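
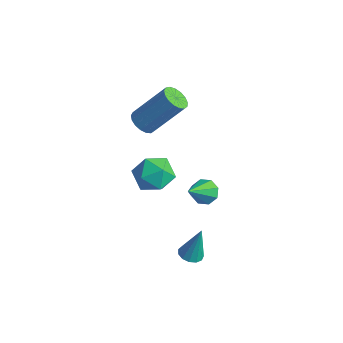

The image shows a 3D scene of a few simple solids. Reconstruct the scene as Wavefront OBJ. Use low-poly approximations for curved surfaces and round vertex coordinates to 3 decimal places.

v 0.456 3.155 -0.969
v 0.824 3.57 -0.691
v 0.904 1.845 0.389
v 0.378 3.585 -0.529
v -0.022 3.348 -0.625
v -0.142 2.999 -0.923
v 0.089 2.741 -1.248
v 0.534 2.726 -1.409
v 0.935 2.962 -1.313
v 1.054 3.312 -1.015
v -1.301 2.581 -0.449
v -0.428 2.372 -0.087
v -1.832 1.188 0.027
v -0.959 0.979 0.389
v -1.503 1.663 0.803
v -1.175 2.524 0.509
v -1.085 1.036 -0.569
v -0.757 1.897 -0.863
v -0.295 1.417 -0.161
v -0.553 1.805 0.686
v -1.707 1.755 -0.746
v -1.965 2.143 0.101
v 2.038 1.017 -2.394
v 2.553 0.857 -2.423
v 2.242 1.403 -0.866
v 2.55 1.152 -2.497
v 2.385 1.404 -2.539
v 2.109 1.533 -2.535
v 1.811 1.498 -2.486
v 1.585 1.31 -2.408
v 1.502 1.029 -2.326
v 1.589 0.744 -2.265
v 1.819 0.546 -2.246
v 2.118 0.496 -2.273
v 2.391 0.612 -2.339
v -3.72 3.391 0.41
v -3.152 3.088 0.325
v -2.311 4.206 1.944
v -2.88 4.509 2.03
v -3.131 3.338 0.141
v -2.291 4.456 1.761
v -3.245 3.6 0.019
v -2.405 4.719 1.639
v -3.468 3.815 -0.013
v -2.628 4.933 1.607
v -3.749 3.932 0.051
v -2.909 5.05 1.671
v -4.023 3.926 0.198
v -3.183 5.044 1.818
v -4.228 3.796 0.394
v -3.388 4.914 2.013
v -4.316 3.574 0.593
v -3.476 4.692 2.213
v -4.268 3.31 0.75
v -3.428 4.428 2.37
v -4.094 3.065 0.829
v -3.254 4.183 2.449
v -3.835 2.894 0.813
v -2.995 4.012 2.433
v -3.549 2.837 0.704
v -2.709 3.955 2.324
v -3.303 2.907 0.528
v -2.462 4.025 2.148
f 2 1 4
f 2 4 3
f 4 1 5
f 4 5 3
f 5 1 6
f 5 6 3
f 6 1 7
f 6 7 3
f 7 1 8
f 7 8 3
f 8 1 9
f 8 9 3
f 9 1 10
f 9 10 3
f 10 1 2
f 10 2 3
f 11 22 16
f 11 16 12
f 11 12 18
f 11 18 21
f 11 21 22
f 12 16 20
f 16 22 15
f 22 21 13
f 21 18 17
f 18 12 19
f 14 20 15
f 14 15 13
f 14 13 17
f 14 17 19
f 14 19 20
f 15 20 16
f 13 15 22
f 17 13 21
f 19 17 18
f 20 19 12
f 24 23 26
f 24 26 25
f 26 23 27
f 26 27 25
f 27 23 28
f 27 28 25
f 28 23 29
f 28 29 25
f 29 23 30
f 29 30 25
f 30 23 31
f 30 31 25
f 31 23 32
f 31 32 25
f 32 23 33
f 32 33 25
f 33 23 34
f 33 34 25
f 34 23 35
f 34 35 25
f 35 23 24
f 35 24 25
f 37 36 40
f 37 40 38
f 38 40 41
f 38 41 39
f 40 36 42
f 40 42 41
f 41 42 43
f 41 43 39
f 42 36 44
f 42 44 43
f 43 44 45
f 43 45 39
f 44 36 46
f 44 46 45
f 45 46 47
f 45 47 39
f 46 36 48
f 46 48 47
f 47 48 49
f 47 49 39
f 48 36 50
f 48 50 49
f 49 50 51
f 49 51 39
f 50 36 52
f 50 52 51
f 51 52 53
f 51 53 39
f 52 36 54
f 52 54 53
f 53 54 55
f 53 55 39
f 54 36 56
f 54 56 55
f 55 56 57
f 55 57 39
f 56 36 58
f 56 58 57
f 57 58 59
f 57 59 39
f 58 36 60
f 58 60 59
f 59 60 61
f 59 61 39
f 60 36 62
f 60 62 61
f 61 62 63
f 61 63 39
f 62 36 37
f 62 37 63
f 63 37 38
f 63 38 39



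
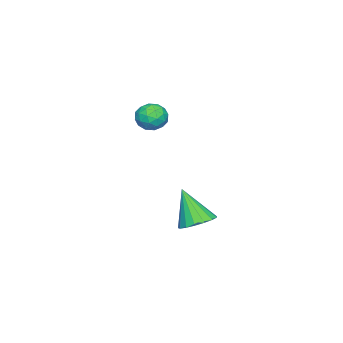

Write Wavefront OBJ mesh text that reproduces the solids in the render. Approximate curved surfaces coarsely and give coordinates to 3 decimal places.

v -1.573 -0.02 -3.431
v -0.744 0.244 -3.165
v -1.847 -0.92 -1.689
v -1.003 0.57 -3.037
v -1.393 0.761 -3
v -1.824 0.773 -3.061
v -2.198 0.603 -3.207
v -2.428 0.291 -3.405
v -2.463 -0.093 -3.608
v -2.294 -0.46 -3.771
v -1.96 -0.726 -3.856
v -1.537 -0.83 -3.844
v -1.123 -0.749 -3.737
v -0.812 -0.501 -3.56
v -0.675 -0.143 -3.354
v -1.284 -1.527 3.008
v -0.723 -1.921 2.618
v -2.137 -2.419 2.682
v -1.576 -2.813 2.292
v -1.554 -2.772 3.08
v -1.028 -2.221 3.281
v -1.832 -2.119 2.019
v -1.306 -1.568 2.22
v -1.062 -2.287 2.007
v -0.89 -2.69 2.662
v -1.97 -1.65 2.638
v -1.798 -2.053 3.293
v -0.929 -1.646 2.841
v -1.931 -2.694 2.459
v -1.918 -2.67 2.921
v -1.589 -2.902 2.692
v -1.108 -1.822 3.231
v -0.778 -2.054 3.002
v -1.266 -2.554 3.273
v -2.082 -2.286 2.298
v -1.752 -2.518 2.069
v -1.271 -1.438 2.608
v -0.942 -1.67 2.379
v -1.594 -1.786 2.027
v -0.798 -2.092 2.253
v -1.299 -2.617 2.062
v -1.45 -2.209 1.901
v -1.141 -1.885 2.02
v -0.697 -2.329 2.638
v -1.198 -2.854 2.447
v -1.186 -2.83 2.91
v -0.876 -2.506 3.028
v -0.896 -2.545 2.279
v -1.662 -1.486 2.853
v -2.163 -2.011 2.662
v -1.984 -1.834 2.272
v -1.674 -1.51 2.39
v -1.561 -1.723 3.238
v -2.062 -2.248 3.047
v -1.719 -2.455 3.28
v -1.41 -2.131 3.399
v -1.964 -1.795 3.021
f 2 1 4
f 2 4 3
f 4 1 5
f 4 5 3
f 5 1 6
f 5 6 3
f 6 1 7
f 6 7 3
f 7 1 8
f 7 8 3
f 8 1 9
f 8 9 3
f 9 1 10
f 9 10 3
f 10 1 11
f 10 11 3
f 11 1 12
f 11 12 3
f 12 1 13
f 12 13 3
f 13 1 14
f 13 14 3
f 14 1 15
f 14 15 3
f 15 1 2
f 15 2 3
f 16 53 32
f 53 27 56
f 32 56 21
f 53 56 32
f 16 32 28
f 32 21 33
f 28 33 17
f 32 33 28
f 16 28 37
f 28 17 38
f 37 38 23
f 28 38 37
f 16 37 49
f 37 23 52
f 49 52 26
f 37 52 49
f 16 49 53
f 49 26 57
f 53 57 27
f 49 57 53
f 17 33 44
f 33 21 47
f 44 47 25
f 33 47 44
f 21 56 34
f 56 27 55
f 34 55 20
f 56 55 34
f 27 57 54
f 57 26 50
f 54 50 18
f 57 50 54
f 26 52 51
f 52 23 39
f 51 39 22
f 52 39 51
f 23 38 43
f 38 17 40
f 43 40 24
f 38 40 43
f 19 45 31
f 45 25 46
f 31 46 20
f 45 46 31
f 19 31 29
f 31 20 30
f 29 30 18
f 31 30 29
f 19 29 36
f 29 18 35
f 36 35 22
f 29 35 36
f 19 36 41
f 36 22 42
f 41 42 24
f 36 42 41
f 19 41 45
f 41 24 48
f 45 48 25
f 41 48 45
f 20 46 34
f 46 25 47
f 34 47 21
f 46 47 34
f 18 30 54
f 30 20 55
f 54 55 27
f 30 55 54
f 22 35 51
f 35 18 50
f 51 50 26
f 35 50 51
f 24 42 43
f 42 22 39
f 43 39 23
f 42 39 43
f 25 48 44
f 48 24 40
f 44 40 17
f 48 40 44



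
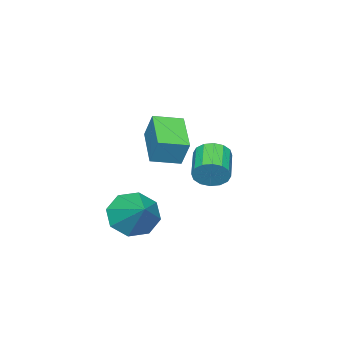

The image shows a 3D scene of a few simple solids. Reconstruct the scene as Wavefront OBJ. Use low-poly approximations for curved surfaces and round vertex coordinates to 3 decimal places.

v 3.302 -0.424 -2.359
v 3.936 -0.208 -3.167
v 4.138 0.704 -1.401
v 3.285 0.262 -3.153
v 2.643 0.331 -2.673
v 2.388 -0.043 -2.009
v 2.667 -0.64 -1.55
v 3.319 -1.111 -1.564
v 3.96 -1.179 -2.044
v 4.215 -0.806 -2.708
v 3.262 0.057 1.879
v 3.376 0.499 2.945
v 2.435 0.835 1.644
v 2.549 1.278 2.71
v 4.471 1.162 1.29
v 4.585 1.605 2.356
v 3.644 1.941 1.055
v 3.758 2.383 2.121
v 1.097 1.501 -0.668
v 1.447 1.339 -0.049
v 0.313 0.637 0.408
v -0.037 0.799 -0.212
v 1.272 1.667 0.021
v 0.138 0.964 0.477
v 1.05 1.95 -0.095
v -0.084 1.248 0.362
v 0.841 2.113 -0.364
v -0.293 1.411 0.093
v 0.7 2.112 -0.714
v -0.434 1.41 -0.258
v 0.666 1.948 -1.053
v -0.468 1.245 -0.596
v 0.747 1.663 -1.288
v -0.387 0.961 -0.831
v 0.922 1.336 -1.357
v -0.212 0.633 -0.901
v 1.144 1.052 -1.242
v 0.01 0.35 -0.785
v 1.353 0.889 -0.973
v 0.219 0.187 -0.516
v 1.494 0.89 -0.622
v 0.36 0.188 -0.166
v 1.528 1.055 -0.284
v 0.394 0.352 0.173
f 2 1 4
f 2 4 3
f 4 1 5
f 4 5 3
f 5 1 6
f 5 6 3
f 6 1 7
f 6 7 3
f 7 1 8
f 7 8 3
f 8 1 9
f 8 9 3
f 9 1 10
f 9 10 3
f 10 1 2
f 10 2 3
f 12 14 11
f 15 12 11
f 11 14 13
f 13 15 11
f 12 18 14
f 16 12 15
f 16 18 12
f 14 18 13
f 17 15 13
f 13 18 17
f 17 16 15
f 18 16 17
f 20 19 23
f 20 23 21
f 21 23 24
f 21 24 22
f 23 19 25
f 23 25 24
f 24 25 26
f 24 26 22
f 25 19 27
f 25 27 26
f 26 27 28
f 26 28 22
f 27 19 29
f 27 29 28
f 28 29 30
f 28 30 22
f 29 19 31
f 29 31 30
f 30 31 32
f 30 32 22
f 31 19 33
f 31 33 32
f 32 33 34
f 32 34 22
f 33 19 35
f 33 35 34
f 34 35 36
f 34 36 22
f 35 19 37
f 35 37 36
f 36 37 38
f 36 38 22
f 37 19 39
f 37 39 38
f 38 39 40
f 38 40 22
f 39 19 41
f 39 41 40
f 40 41 42
f 40 42 22
f 41 19 43
f 41 43 42
f 42 43 44
f 42 44 22
f 43 19 20
f 43 20 44
f 44 20 21
f 44 21 22



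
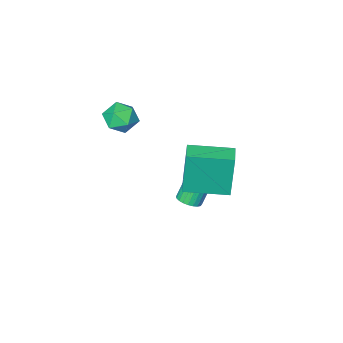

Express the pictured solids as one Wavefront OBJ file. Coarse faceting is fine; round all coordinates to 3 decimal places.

v -2.611 2.525 -1.41
v -2.799 2.534 0.722
v -2.054 3.28 -1.364
v -2.242 3.289 0.768
v -1.058 1.371 -1.268
v -1.246 1.38 0.864
v -0.501 2.126 -1.222
v -0.689 2.135 0.91
v -1.548 -3.137 0.083
v -1.165 -2.533 0.545
v -0.435 -3.227 -0.725
v -0.052 -2.623 -0.263
v -0.194 -3.391 0.075
v -0.882 -3.336 0.574
v -0.718 -2.424 -0.754
v -1.406 -2.369 -0.255
v -0.652 -2.092 0.027
v -0.328 -2.69 0.54
v -1.272 -3.07 -0.72
v -0.948 -3.668 -0.207
v -2.423 -0.184 -4.493
v -1.907 -0.158 -4.228
v -2.462 -0.211 -3.143
v -2.977 -0.236 -3.407
v -1.959 0.061 -4.244
v -2.514 0.008 -3.159
v -2.082 0.244 -4.298
v -2.637 0.191 -3.213
v -2.257 0.361 -4.381
v -2.812 0.308 -3.296
v -2.457 0.395 -4.482
v -3.011 0.342 -3.397
v -2.651 0.342 -4.584
v -3.206 0.289 -3.499
v -2.811 0.208 -4.672
v -3.366 0.155 -3.587
v -2.912 0.015 -4.733
v -3.467 -0.038 -3.648
v -2.938 -0.209 -4.757
v -3.493 -0.262 -3.672
v -2.886 -0.428 -4.741
v -3.441 -0.481 -3.656
v -2.763 -0.611 -4.687
v -3.318 -0.664 -3.602
v -2.588 -0.728 -4.604
v -3.143 -0.781 -3.519
v -2.389 -0.762 -4.503
v -2.943 -0.815 -3.418
v -2.194 -0.709 -4.401
v -2.749 -0.762 -3.316
v -2.034 -0.575 -4.313
v -2.589 -0.628 -3.228
v -1.933 -0.382 -4.252
v -2.488 -0.435 -3.167
f 2 4 1
f 5 2 1
f 1 4 3
f 3 5 1
f 2 8 4
f 6 2 5
f 6 8 2
f 4 8 3
f 7 5 3
f 3 8 7
f 7 6 5
f 8 6 7
f 9 20 14
f 9 14 10
f 9 10 16
f 9 16 19
f 9 19 20
f 10 14 18
f 14 20 13
f 20 19 11
f 19 16 15
f 16 10 17
f 12 18 13
f 12 13 11
f 12 11 15
f 12 15 17
f 12 17 18
f 13 18 14
f 11 13 20
f 15 11 19
f 17 15 16
f 18 17 10
f 22 21 25
f 22 25 23
f 23 25 26
f 23 26 24
f 25 21 27
f 25 27 26
f 26 27 28
f 26 28 24
f 27 21 29
f 27 29 28
f 28 29 30
f 28 30 24
f 29 21 31
f 29 31 30
f 30 31 32
f 30 32 24
f 31 21 33
f 31 33 32
f 32 33 34
f 32 34 24
f 33 21 35
f 33 35 34
f 34 35 36
f 34 36 24
f 35 21 37
f 35 37 36
f 36 37 38
f 36 38 24
f 37 21 39
f 37 39 38
f 38 39 40
f 38 40 24
f 39 21 41
f 39 41 40
f 40 41 42
f 40 42 24
f 41 21 43
f 41 43 42
f 42 43 44
f 42 44 24
f 43 21 45
f 43 45 44
f 44 45 46
f 44 46 24
f 45 21 47
f 45 47 46
f 46 47 48
f 46 48 24
f 47 21 49
f 47 49 48
f 48 49 50
f 48 50 24
f 49 21 51
f 49 51 50
f 50 51 52
f 50 52 24
f 51 21 53
f 51 53 52
f 52 53 54
f 52 54 24
f 53 21 22
f 53 22 54
f 54 22 23
f 54 23 24



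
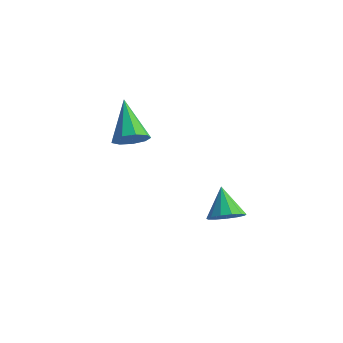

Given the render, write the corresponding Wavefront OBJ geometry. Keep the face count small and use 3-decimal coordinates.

v 4.224 1.957 -0.786
v 4.827 2.336 -0.628
v 3.556 2.603 0.206
v 4.622 2.556 -0.909
v 4.291 2.585 -1.151
v 3.939 2.416 -1.277
v 3.676 2.1 -1.248
v 3.588 1.739 -1.072
v 3.702 1.447 -0.805
v 3.981 1.317 -0.533
v 4.337 1.39 -0.341
v 4.657 1.643 -0.29
v 4.84 1.995 -0.397
v -0.208 2.236 1.515
v 0.212 1.974 2.079
v -1.272 3.264 2.785
v 0.414 2.409 1.897
v 0.326 2.762 1.536
v -0.012 2.87 1.166
v -0.442 2.68 0.959
v -0.762 2.283 1.012
v -0.823 1.864 1.301
v -0.596 1.618 1.69
v -0.187 1.662 1.998
f 2 1 4
f 2 4 3
f 4 1 5
f 4 5 3
f 5 1 6
f 5 6 3
f 6 1 7
f 6 7 3
f 7 1 8
f 7 8 3
f 8 1 9
f 8 9 3
f 9 1 10
f 9 10 3
f 10 1 11
f 10 11 3
f 11 1 12
f 11 12 3
f 12 1 13
f 12 13 3
f 13 1 2
f 13 2 3
f 15 14 17
f 15 17 16
f 17 14 18
f 17 18 16
f 18 14 19
f 18 19 16
f 19 14 20
f 19 20 16
f 20 14 21
f 20 21 16
f 21 14 22
f 21 22 16
f 22 14 23
f 22 23 16
f 23 14 24
f 23 24 16
f 24 14 15
f 24 15 16



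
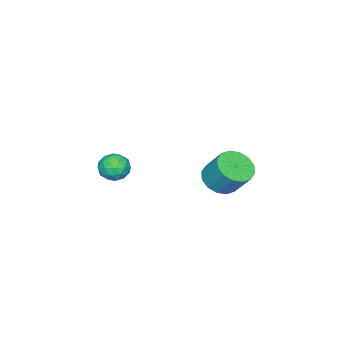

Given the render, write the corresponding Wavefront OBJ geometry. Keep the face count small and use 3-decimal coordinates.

v -1.965 -1.685 -2.939
v -1.514 -1.126 -3.377
v -0.846 -2.434 -2.743
v -0.395 -1.875 -3.181
v -0.704 -1.667 -2.427
v -1.396 -1.204 -2.548
v -0.964 -2.356 -3.572
v -1.656 -1.893 -3.693
v -0.896 -1.541 -3.768
v -0.735 -1.115 -3.061
v -1.625 -2.445 -3.059
v -1.464 -2.019 -2.352
v -1.838 -1.34 -3.176
v -0.522 -2.22 -2.944
v -0.704 -2.098 -2.501
v -0.439 -1.77 -2.759
v -1.769 -1.386 -2.688
v -1.504 -1.057 -2.946
v -1.027 -1.375 -2.387
v -0.856 -2.503 -3.174
v -0.591 -2.174 -3.432
v -1.921 -1.79 -3.361
v -1.656 -1.462 -3.619
v -1.333 -2.185 -3.733
v -1.209 -1.255 -3.663
v -0.551 -1.695 -3.547
v -0.886 -1.978 -3.777
v -1.292 -1.706 -3.849
v -1.115 -1.005 -3.247
v -0.457 -1.445 -3.131
v -0.639 -1.323 -2.688
v -1.046 -1.051 -2.76
v -0.751 -1.249 -3.477
v -1.903 -2.115 -2.989
v -1.245 -2.555 -2.873
v -1.314 -2.509 -3.36
v -1.721 -2.237 -3.432
v -1.809 -1.865 -2.573
v -1.151 -2.305 -2.457
v -1.068 -1.854 -2.271
v -1.474 -1.582 -2.343
v -1.609 -2.311 -2.643
v -2.197 3.463 -2.478
v -1.711 4.121 -3.018
v -1.577 5.054 -1.763
v -2.063 4.397 -1.222
v -2.199 4.25 -3.062
v -2.066 5.183 -1.807
v -2.687 4.169 -2.95
v -2.553 5.102 -1.694
v -3.044 3.898 -2.711
v -2.91 4.831 -1.455
v -3.173 3.511 -2.409
v -3.04 4.444 -1.154
v -3.041 3.112 -2.126
v -2.908 4.045 -0.871
v -2.683 2.806 -1.937
v -2.549 3.739 -0.682
v -2.194 2.677 -1.893
v -2.061 3.61 -0.638
v -1.707 2.758 -2.006
v -1.573 3.691 -0.75
v -1.35 3.029 -2.245
v -1.216 3.962 -0.989
v -1.22 3.416 -2.546
v -1.087 4.349 -1.291
v -1.352 3.815 -2.829
v -1.219 4.748 -1.574
f 1 38 17
f 38 12 41
f 17 41 6
f 38 41 17
f 1 17 13
f 17 6 18
f 13 18 2
f 17 18 13
f 1 13 22
f 13 2 23
f 22 23 8
f 13 23 22
f 1 22 34
f 22 8 37
f 34 37 11
f 22 37 34
f 1 34 38
f 34 11 42
f 38 42 12
f 34 42 38
f 2 18 29
f 18 6 32
f 29 32 10
f 18 32 29
f 6 41 19
f 41 12 40
f 19 40 5
f 41 40 19
f 12 42 39
f 42 11 35
f 39 35 3
f 42 35 39
f 11 37 36
f 37 8 24
f 36 24 7
f 37 24 36
f 8 23 28
f 23 2 25
f 28 25 9
f 23 25 28
f 4 30 16
f 30 10 31
f 16 31 5
f 30 31 16
f 4 16 14
f 16 5 15
f 14 15 3
f 16 15 14
f 4 14 21
f 14 3 20
f 21 20 7
f 14 20 21
f 4 21 26
f 21 7 27
f 26 27 9
f 21 27 26
f 4 26 30
f 26 9 33
f 30 33 10
f 26 33 30
f 5 31 19
f 31 10 32
f 19 32 6
f 31 32 19
f 3 15 39
f 15 5 40
f 39 40 12
f 15 40 39
f 7 20 36
f 20 3 35
f 36 35 11
f 20 35 36
f 9 27 28
f 27 7 24
f 28 24 8
f 27 24 28
f 10 33 29
f 33 9 25
f 29 25 2
f 33 25 29
f 44 43 47
f 44 47 45
f 45 47 48
f 45 48 46
f 47 43 49
f 47 49 48
f 48 49 50
f 48 50 46
f 49 43 51
f 49 51 50
f 50 51 52
f 50 52 46
f 51 43 53
f 51 53 52
f 52 53 54
f 52 54 46
f 53 43 55
f 53 55 54
f 54 55 56
f 54 56 46
f 55 43 57
f 55 57 56
f 56 57 58
f 56 58 46
f 57 43 59
f 57 59 58
f 58 59 60
f 58 60 46
f 59 43 61
f 59 61 60
f 60 61 62
f 60 62 46
f 61 43 63
f 61 63 62
f 62 63 64
f 62 64 46
f 63 43 65
f 63 65 64
f 64 65 66
f 64 66 46
f 65 43 67
f 65 67 66
f 66 67 68
f 66 68 46
f 67 43 44
f 67 44 68
f 68 44 45
f 68 45 46



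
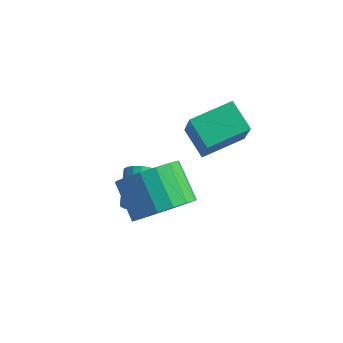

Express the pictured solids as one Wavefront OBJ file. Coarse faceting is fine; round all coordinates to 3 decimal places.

v -0.755 -0.986 -3.072
v -0.539 -0.703 -3.491
v -1.009 0.489 -2.928
v -1.225 0.206 -2.508
v -0.783 -0.761 -3.572
v -1.252 0.432 -3.009
v -1.02 -0.87 -3.539
v -1.49 0.323 -2.976
v -1.197 -1.006 -3.399
v -1.666 0.187 -2.836
v -1.272 -1.137 -3.184
v -1.742 0.056 -2.62
v -1.229 -1.234 -2.943
v -1.699 -0.041 -2.379
v -1.078 -1.274 -2.731
v -1.547 -0.081 -2.168
v -0.852 -1.248 -2.598
v -1.322 -0.056 -2.035
v -0.605 -1.163 -2.573
v -1.074 0.03 -2.01
v -0.391 -1.036 -2.662
v -0.861 0.156 -2.099
v -0.262 -0.899 -2.845
v -0.731 0.294 -2.282
v -0.245 -0.781 -3.08
v -0.714 0.411 -2.517
v -0.345 -0.711 -3.313
v -0.815 0.482 -2.75
v 0.643 -1.803 -1.781
v 1.148 -2.22 -0.922
v 0.182 -1.494 -0.001
v -0.323 -1.077 -0.859
v 1.399 -1.777 -1.01
v 0.433 -1.05 -0.088
v 1.476 -1.339 -1.274
v 0.51 -0.612 -0.352
v 1.362 -1.008 -1.654
v 0.396 -0.281 -0.732
v 1.084 -0.859 -2.063
v 0.118 -0.132 -1.142
v 0.705 -0.926 -2.408
v -0.262 -0.2 -1.486
v 0.311 -1.194 -2.609
v -0.655 -0.468 -1.687
v -0.006 -1.602 -2.62
v -0.972 -0.876 -1.699
v -0.175 -2.056 -2.439
v -1.141 -1.33 -1.518
v -0.156 -2.452 -2.107
v -1.122 -1.726 -1.186
v 0.046 -2.699 -1.701
v -0.921 -1.973 -0.779
v 0.384 -2.741 -1.312
v -0.582 -2.015 -0.391
v 0.782 -2.568 -1.031
v -0.184 -1.842 -0.11
v -0.2 1.344 -0.873
v 0.335 0.583 0.609
v 0.728 2.564 -0.582
v 1.263 1.803 0.9
v 0.677 0.817 -1.46
v 1.212 0.056 0.022
v 1.605 2.037 -1.169
v 2.14 1.276 0.313
f 2 1 5
f 2 5 3
f 3 5 6
f 3 6 4
f 5 1 7
f 5 7 6
f 6 7 8
f 6 8 4
f 7 1 9
f 7 9 8
f 8 9 10
f 8 10 4
f 9 1 11
f 9 11 10
f 10 11 12
f 10 12 4
f 11 1 13
f 11 13 12
f 12 13 14
f 12 14 4
f 13 1 15
f 13 15 14
f 14 15 16
f 14 16 4
f 15 1 17
f 15 17 16
f 16 17 18
f 16 18 4
f 17 1 19
f 17 19 18
f 18 19 20
f 18 20 4
f 19 1 21
f 19 21 20
f 20 21 22
f 20 22 4
f 21 1 23
f 21 23 22
f 22 23 24
f 22 24 4
f 23 1 25
f 23 25 24
f 24 25 26
f 24 26 4
f 25 1 27
f 25 27 26
f 26 27 28
f 26 28 4
f 27 1 2
f 27 2 28
f 28 2 3
f 28 3 4
f 30 29 33
f 30 33 31
f 31 33 34
f 31 34 32
f 33 29 35
f 33 35 34
f 34 35 36
f 34 36 32
f 35 29 37
f 35 37 36
f 36 37 38
f 36 38 32
f 37 29 39
f 37 39 38
f 38 39 40
f 38 40 32
f 39 29 41
f 39 41 40
f 40 41 42
f 40 42 32
f 41 29 43
f 41 43 42
f 42 43 44
f 42 44 32
f 43 29 45
f 43 45 44
f 44 45 46
f 44 46 32
f 45 29 47
f 45 47 46
f 46 47 48
f 46 48 32
f 47 29 49
f 47 49 48
f 48 49 50
f 48 50 32
f 49 29 51
f 49 51 50
f 50 51 52
f 50 52 32
f 51 29 53
f 51 53 52
f 52 53 54
f 52 54 32
f 53 29 55
f 53 55 54
f 54 55 56
f 54 56 32
f 55 29 30
f 55 30 56
f 56 30 31
f 56 31 32
f 58 60 57
f 61 58 57
f 57 60 59
f 59 61 57
f 58 64 60
f 62 58 61
f 62 64 58
f 60 64 59
f 63 61 59
f 59 64 63
f 63 62 61
f 64 62 63



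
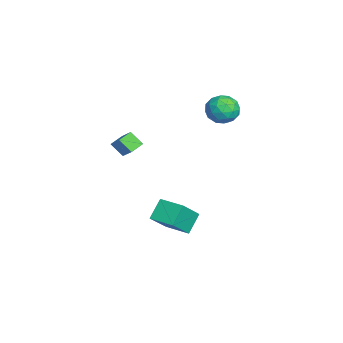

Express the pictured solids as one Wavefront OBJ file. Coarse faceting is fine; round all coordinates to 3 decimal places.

v 1.83 -2.404 1.863
v 1.462 -3.102 2.629
v 2.942 -1.893 2.862
v 2.574 -2.59 3.628
v 2.406 -3.05 1.552
v 2.038 -3.747 2.318
v 3.518 -2.538 2.551
v 3.15 -3.236 3.317
v 0.381 0.043 -4.203
v 1.529 -0.918 -2.702
v 1.397 1.366 -4.133
v 2.545 0.406 -2.632
v 1.275 -0.586 -5.288
v 2.423 -1.546 -3.787
v 2.291 0.738 -5.218
v 3.439 -0.223 -3.717
v -1.575 3.13 2.812
v -0.696 3.741 3.12
v -1.004 1.779 3.86
v -0.125 2.39 4.168
v -1.148 2.678 4.504
v -1.501 3.513 3.856
v -0.199 2.007 3.124
v -0.552 2.842 2.476
v 0.155 3.047 3.313
v -0.431 3.461 4.166
v -1.269 2.059 2.814
v -1.855 2.473 3.667
v -1.186 3.554 2.873
v -0.514 1.966 4.107
v -1.116 2.135 4.304
v -0.599 2.494 4.485
v -1.659 3.42 3.306
v -1.142 3.779 3.487
v -1.407 3.154 4.301
v -0.558 1.741 3.493
v -0.041 2.1 3.674
v -1.101 3.026 2.495
v -0.584 3.385 2.676
v -0.293 2.366 2.679
v -0.169 3.506 3.168
v 0.167 2.711 3.785
v 0.123 2.486 3.171
v -0.084 2.977 2.79
v -0.513 3.749 3.669
v -0.177 2.955 4.286
v -0.779 3.124 4.483
v -0.986 3.615 4.102
v -0.013 3.341 3.783
v -1.523 2.565 2.694
v -1.187 1.771 3.311
v -0.714 1.905 2.878
v -0.921 2.396 2.497
v -1.867 2.809 3.195
v -1.531 2.014 3.812
v -1.616 2.543 4.19
v -1.823 3.034 3.809
v -1.687 2.179 3.197
f 2 4 1
f 5 2 1
f 1 4 3
f 3 5 1
f 2 8 4
f 6 2 5
f 6 8 2
f 4 8 3
f 7 5 3
f 3 8 7
f 7 6 5
f 8 6 7
f 10 12 9
f 13 10 9
f 9 12 11
f 11 13 9
f 10 16 12
f 14 10 13
f 14 16 10
f 12 16 11
f 15 13 11
f 11 16 15
f 15 14 13
f 16 14 15
f 17 54 33
f 54 28 57
f 33 57 22
f 54 57 33
f 17 33 29
f 33 22 34
f 29 34 18
f 33 34 29
f 17 29 38
f 29 18 39
f 38 39 24
f 29 39 38
f 17 38 50
f 38 24 53
f 50 53 27
f 38 53 50
f 17 50 54
f 50 27 58
f 54 58 28
f 50 58 54
f 18 34 45
f 34 22 48
f 45 48 26
f 34 48 45
f 22 57 35
f 57 28 56
f 35 56 21
f 57 56 35
f 28 58 55
f 58 27 51
f 55 51 19
f 58 51 55
f 27 53 52
f 53 24 40
f 52 40 23
f 53 40 52
f 24 39 44
f 39 18 41
f 44 41 25
f 39 41 44
f 20 46 32
f 46 26 47
f 32 47 21
f 46 47 32
f 20 32 30
f 32 21 31
f 30 31 19
f 32 31 30
f 20 30 37
f 30 19 36
f 37 36 23
f 30 36 37
f 20 37 42
f 37 23 43
f 42 43 25
f 37 43 42
f 20 42 46
f 42 25 49
f 46 49 26
f 42 49 46
f 21 47 35
f 47 26 48
f 35 48 22
f 47 48 35
f 19 31 55
f 31 21 56
f 55 56 28
f 31 56 55
f 23 36 52
f 36 19 51
f 52 51 27
f 36 51 52
f 25 43 44
f 43 23 40
f 44 40 24
f 43 40 44
f 26 49 45
f 49 25 41
f 45 41 18
f 49 41 45



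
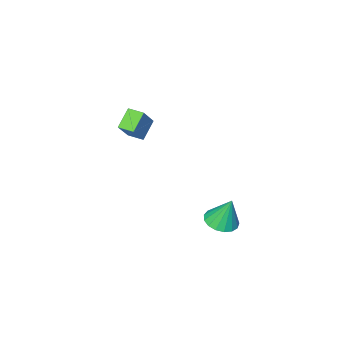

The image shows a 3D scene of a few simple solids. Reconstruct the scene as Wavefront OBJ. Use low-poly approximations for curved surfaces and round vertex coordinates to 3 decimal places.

v -1.612 -4.701 3.505
v -0.547 -4.139 4.988
v -2.05 -3.78 3.471
v -0.985 -3.219 4.954
v -0.575 -4.241 2.586
v 0.49 -3.68 4.069
v -1.013 -3.321 2.552
v 0.052 -2.759 4.035
v -1.31 3.707 -0.142
v -0.461 4.289 -0.17
v -1.61 4.233 1.742
v -0.819 4.596 -0.313
v -1.29 4.699 -0.417
v -1.765 4.575 -0.458
v -2.137 4.252 -0.426
v -2.318 3.804 -0.33
v -2.269 3.334 -0.191
v -2 2.949 -0.04
v -1.573 2.737 0.087
v -1.086 2.748 0.161
v -0.65 2.978 0.166
v -0.366 3.375 0.1
v -0.297 3.848 -0.021
f 2 4 1
f 5 2 1
f 1 4 3
f 3 5 1
f 2 8 4
f 6 2 5
f 6 8 2
f 4 8 3
f 7 5 3
f 3 8 7
f 7 6 5
f 8 6 7
f 10 9 12
f 10 12 11
f 12 9 13
f 12 13 11
f 13 9 14
f 13 14 11
f 14 9 15
f 14 15 11
f 15 9 16
f 15 16 11
f 16 9 17
f 16 17 11
f 17 9 18
f 17 18 11
f 18 9 19
f 18 19 11
f 19 9 20
f 19 20 11
f 20 9 21
f 20 21 11
f 21 9 22
f 21 22 11
f 22 9 23
f 22 23 11
f 23 9 10
f 23 10 11



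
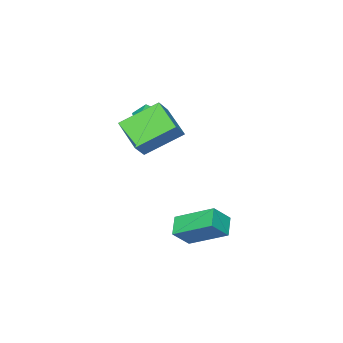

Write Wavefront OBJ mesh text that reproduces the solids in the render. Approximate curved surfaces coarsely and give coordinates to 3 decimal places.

v 0.102 1.16 -3.022
v -0.508 2.903 -1.941
v -0.663 1.439 -3.904
v -1.273 3.182 -2.822
v 0.853 1.718 -3.498
v 0.243 3.461 -2.416
v 0.088 1.997 -4.379
v -0.522 3.74 -3.298
v -0.279 -2.039 1.023
v -1.773 -1.007 2.098
v 0.193 -0.576 0.274
v -1.301 0.456 1.349
v 0.501 -1.836 1.911
v -0.993 -0.804 2.986
v 0.973 -0.373 1.162
v -0.521 0.659 2.237
v -2.901 -2.583 0.888
v -2.518 -1.955 0.575
v -1.782 -3.225 0.965
v -1.399 -2.597 0.652
v -1.709 -2.551 1.388
v -2.4 -2.154 1.34
v -1.9 -3.026 0.2
v -2.591 -2.629 0.152
v -1.9 -2.229 0.15
v -1.782 -1.935 0.884
v -2.518 -3.245 0.656
v -2.4 -2.951 1.39
f 2 4 1
f 5 2 1
f 1 4 3
f 3 5 1
f 2 8 4
f 6 2 5
f 6 8 2
f 4 8 3
f 7 5 3
f 3 8 7
f 7 6 5
f 8 6 7
f 10 12 9
f 13 10 9
f 9 12 11
f 11 13 9
f 10 16 12
f 14 10 13
f 14 16 10
f 12 16 11
f 15 13 11
f 11 16 15
f 15 14 13
f 16 14 15
f 17 28 22
f 17 22 18
f 17 18 24
f 17 24 27
f 17 27 28
f 18 22 26
f 22 28 21
f 28 27 19
f 27 24 23
f 24 18 25
f 20 26 21
f 20 21 19
f 20 19 23
f 20 23 25
f 20 25 26
f 21 26 22
f 19 21 28
f 23 19 27
f 25 23 24
f 26 25 18



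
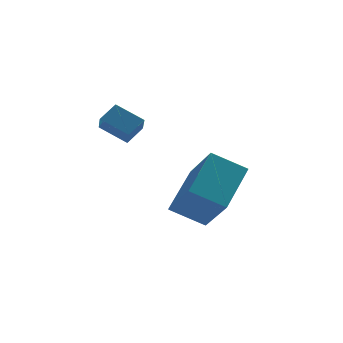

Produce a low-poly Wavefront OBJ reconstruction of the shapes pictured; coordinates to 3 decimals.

v -0.765 2.691 1.183
v -0.912 2.055 1.803
v -1.545 3.422 1.749
v -1.692 2.786 2.369
v -0.108 3.014 1.671
v -0.255 2.378 2.291
v -0.888 3.745 2.237
v -1.035 3.109 2.857
v 0.878 1.139 -0.697
v 2.159 2.472 0.42
v 0.642 2.556 -2.117
v 1.923 3.889 -1.001
v 2.057 0.611 -1.419
v 3.338 1.944 -0.303
v 1.821 2.028 -2.84
v 3.102 3.361 -1.723
f 2 4 1
f 5 2 1
f 1 4 3
f 3 5 1
f 2 8 4
f 6 2 5
f 6 8 2
f 4 8 3
f 7 5 3
f 3 8 7
f 7 6 5
f 8 6 7
f 10 12 9
f 13 10 9
f 9 12 11
f 11 13 9
f 10 16 12
f 14 10 13
f 14 16 10
f 12 16 11
f 15 13 11
f 11 16 15
f 15 14 13
f 16 14 15



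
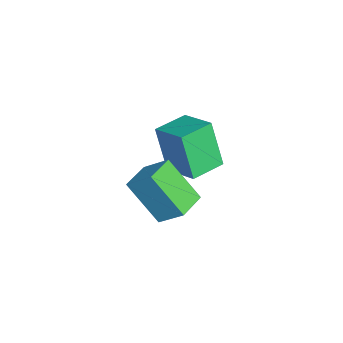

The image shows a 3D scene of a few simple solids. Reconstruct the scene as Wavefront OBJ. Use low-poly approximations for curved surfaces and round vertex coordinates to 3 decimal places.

v 0.461 1.375 -0.365
v 0.001 1.004 1.229
v -0.318 2.288 -0.377
v -0.778 1.917 1.217
v 1.378 2.163 0.083
v 0.918 1.792 1.677
v 0.599 3.076 0.071
v 0.139 2.705 1.665
v 2.94 1.636 0.385
v 2.362 0.703 1.617
v 3.309 2.354 1.102
v 2.731 1.421 2.334
v 3.829 1.139 0.426
v 3.251 0.206 1.658
v 4.198 1.857 1.143
v 3.62 0.924 2.375
f 2 4 1
f 5 2 1
f 1 4 3
f 3 5 1
f 2 8 4
f 6 2 5
f 6 8 2
f 4 8 3
f 7 5 3
f 3 8 7
f 7 6 5
f 8 6 7
f 10 12 9
f 13 10 9
f 9 12 11
f 11 13 9
f 10 16 12
f 14 10 13
f 14 16 10
f 12 16 11
f 15 13 11
f 11 16 15
f 15 14 13
f 16 14 15



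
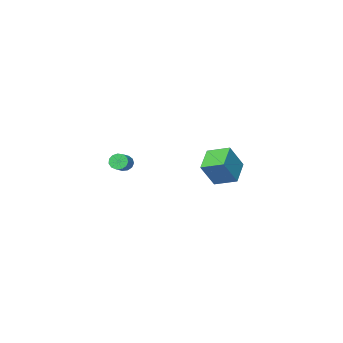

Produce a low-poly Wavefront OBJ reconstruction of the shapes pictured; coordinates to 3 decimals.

v 3.505 -2.684 -0.592
v 3.876 -2.858 -1.03
v 4.667 -2.29 -0.585
v 4.295 -2.116 -0.148
v 3.731 -2.572 -1.137
v 4.521 -2.004 -0.692
v 3.514 -2.321 -1.071
v 4.304 -1.754 -0.626
v 3.294 -2.186 -0.852
v 4.084 -1.618 -0.408
v 3.141 -2.209 -0.552
v 3.931 -1.641 -0.107
v 3.103 -2.382 -0.264
v 3.894 -1.815 0.181
v 3.193 -2.652 -0.081
v 3.984 -2.084 0.364
v 3.382 -2.931 -0.06
v 4.173 -2.363 0.385
v 3.61 -3.132 -0.208
v 4.401 -2.564 0.237
v 3.805 -3.191 -0.478
v 4.595 -2.623 -0.033
v 3.904 -3.089 -0.785
v 4.694 -2.521 -0.34
v -4.565 -3.976 -3.022
v -3.498 -3.958 -1.39
v -5.318 -2.66 -2.544
v -4.251 -2.642 -0.912
v -3.289 -2.938 -3.868
v -2.222 -2.92 -2.236
v -4.042 -1.622 -3.39
v -2.975 -1.604 -1.758
f 2 1 5
f 2 5 3
f 3 5 6
f 3 6 4
f 5 1 7
f 5 7 6
f 6 7 8
f 6 8 4
f 7 1 9
f 7 9 8
f 8 9 10
f 8 10 4
f 9 1 11
f 9 11 10
f 10 11 12
f 10 12 4
f 11 1 13
f 11 13 12
f 12 13 14
f 12 14 4
f 13 1 15
f 13 15 14
f 14 15 16
f 14 16 4
f 15 1 17
f 15 17 16
f 16 17 18
f 16 18 4
f 17 1 19
f 17 19 18
f 18 19 20
f 18 20 4
f 19 1 21
f 19 21 20
f 20 21 22
f 20 22 4
f 21 1 23
f 21 23 22
f 22 23 24
f 22 24 4
f 23 1 2
f 23 2 24
f 24 2 3
f 24 3 4
f 26 28 25
f 29 26 25
f 25 28 27
f 27 29 25
f 26 32 28
f 30 26 29
f 30 32 26
f 28 32 27
f 31 29 27
f 27 32 31
f 31 30 29
f 32 30 31



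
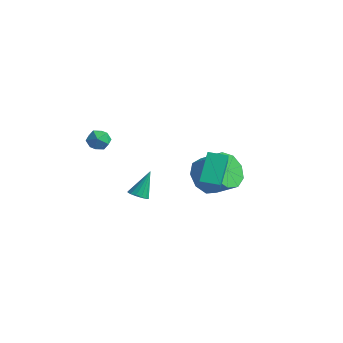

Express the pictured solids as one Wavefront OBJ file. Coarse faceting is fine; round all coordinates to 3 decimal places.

v 3.642 -3.04 -1.71
v 3.031 -1.882 -0.519
v 4.417 -2.49 -1.847
v 3.806 -1.332 -0.656
v 4.174 -3.588 -0.904
v 3.563 -2.43 0.287
v 4.949 -3.038 -1.041
v 4.338 -1.88 0.15
v 1.884 -0.759 -2.742
v 2.484 -1.385 -3.402
v 3.615 -1.127 -2.619
v 3.016 -0.501 -1.958
v 2.491 -0.68 -3.644
v 3.622 -0.422 -2.861
v 2.214 -0.012 -3.463
v 3.345 0.246 -2.68
v 1.782 0.307 -2.945
v 2.914 0.565 -2.162
v 1.399 0.127 -2.332
v 2.53 0.385 -1.549
v 1.242 -0.468 -1.91
v 2.374 -0.21 -1.127
v 1.386 -1.199 -1.877
v 2.518 -0.941 -1.094
v 1.763 -1.724 -2.249
v 2.895 -1.466 -1.466
v 2.197 -1.797 -2.851
v 3.328 -1.54 -2.068
v -0.282 -3.146 -3.97
v -0.003 -2.743 -4.219
v -0.278 -2.334 -2.65
v -0.277 -2.678 -4.258
v -0.553 -2.738 -4.22
v -0.756 -2.908 -4.115
v -0.832 -3.141 -3.971
v -0.761 -3.376 -3.827
v -0.561 -3.549 -3.721
v -0.287 -3.615 -3.681
v -0.011 -3.554 -3.719
v 0.192 -3.385 -3.825
v 0.268 -3.151 -3.969
v 0.197 -2.916 -4.113
v -1.953 -3.52 -0.221
v -1.624 -3.749 -0.775
v -2.916 -3.831 -0.665
v -2.587 -4.06 -1.219
v -2.516 -4.383 -0.621
v -1.921 -4.191 -0.346
v -2.619 -3.389 -1.094
v -2.024 -3.197 -0.819
v -2.036 -3.668 -1.314
v -1.972 -4.282 -1.022
v -2.568 -3.298 -0.418
v -2.504 -3.912 -0.126
f 2 4 1
f 5 2 1
f 1 4 3
f 3 5 1
f 2 8 4
f 6 2 5
f 6 8 2
f 4 8 3
f 7 5 3
f 3 8 7
f 7 6 5
f 8 6 7
f 10 9 13
f 10 13 11
f 11 13 14
f 11 14 12
f 13 9 15
f 13 15 14
f 14 15 16
f 14 16 12
f 15 9 17
f 15 17 16
f 16 17 18
f 16 18 12
f 17 9 19
f 17 19 18
f 18 19 20
f 18 20 12
f 19 9 21
f 19 21 20
f 20 21 22
f 20 22 12
f 21 9 23
f 21 23 22
f 22 23 24
f 22 24 12
f 23 9 25
f 23 25 24
f 24 25 26
f 24 26 12
f 25 9 27
f 25 27 26
f 26 27 28
f 26 28 12
f 27 9 10
f 27 10 28
f 28 10 11
f 28 11 12
f 30 29 32
f 30 32 31
f 32 29 33
f 32 33 31
f 33 29 34
f 33 34 31
f 34 29 35
f 34 35 31
f 35 29 36
f 35 36 31
f 36 29 37
f 36 37 31
f 37 29 38
f 37 38 31
f 38 29 39
f 38 39 31
f 39 29 40
f 39 40 31
f 40 29 41
f 40 41 31
f 41 29 42
f 41 42 31
f 42 29 30
f 42 30 31
f 43 54 48
f 43 48 44
f 43 44 50
f 43 50 53
f 43 53 54
f 44 48 52
f 48 54 47
f 54 53 45
f 53 50 49
f 50 44 51
f 46 52 47
f 46 47 45
f 46 45 49
f 46 49 51
f 46 51 52
f 47 52 48
f 45 47 54
f 49 45 53
f 51 49 50
f 52 51 44



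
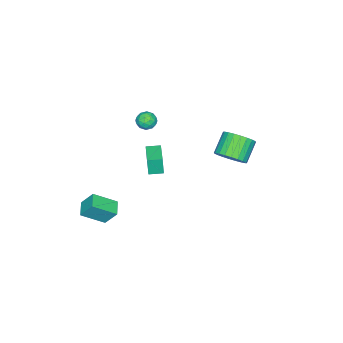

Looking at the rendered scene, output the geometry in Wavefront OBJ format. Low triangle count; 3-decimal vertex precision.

v -4.632 -3.312 -3.761
v -4.664 -3.419 -2.486
v -3.285 -2.332 -3.645
v -3.317 -2.439 -2.37
v -4.083 -4.061 -3.81
v -4.115 -4.168 -2.535
v -2.736 -3.081 -3.694
v -2.768 -3.188 -2.419
v -3.975 -3.217 0.473
v -3.397 -3.403 0.831
v -4.023 -4.257 0.009
v -3.445 -4.443 0.367
v -4.05 -4.33 0.71
v -4.02 -3.687 0.996
v -3.4 -3.973 -0.156
v -3.37 -3.33 0.13
v -3.042 -3.87 0.442
v -3.443 -4.091 0.977
v -3.977 -3.569 -0.137
v -4.378 -3.79 0.398
v -3.682 -3.219 0.693
v -3.738 -4.441 0.147
v -4.093 -4.375 0.349
v -3.754 -4.484 0.559
v -4.048 -3.386 0.79
v -3.709 -3.495 1
v -4.092 -4.04 0.929
v -3.711 -4.165 -0.16
v -3.372 -4.274 0.05
v -3.666 -3.176 0.281
v -3.327 -3.285 0.491
v -3.328 -3.62 -0.089
v -3.133 -3.602 0.674
v -3.161 -4.214 0.401
v -3.135 -3.938 0.094
v -3.117 -3.56 0.262
v -3.369 -3.732 0.989
v -3.397 -4.343 0.716
v -3.753 -4.277 0.917
v -3.736 -3.899 1.086
v -3.16 -4.007 0.76
v -4.023 -3.317 0.124
v -4.051 -3.928 -0.149
v -3.684 -3.761 -0.246
v -3.667 -3.383 -0.077
v -4.259 -3.446 0.439
v -4.287 -4.058 0.166
v -4.303 -4.1 0.578
v -4.285 -3.722 0.746
v -4.26 -3.653 0.08
v -0.517 3.889 2.849
v -0.016 3.209 3.367
v -1.182 3.112 4.368
v -1.683 3.791 3.851
v 0.102 3.536 3.536
v -1.063 3.439 4.538
v 0.126 3.916 3.601
v -1.039 3.819 4.603
v 0.053 4.292 3.551
v -1.113 4.195 4.553
v -0.108 4.606 3.395
v -1.274 4.509 4.396
v -0.331 4.811 3.155
v -1.497 4.714 4.157
v -0.582 4.876 2.869
v -1.748 4.779 3.871
v -0.824 4.791 2.58
v -1.989 4.693 3.582
v -1.018 4.568 2.332
v -2.184 4.471 3.333
v -1.137 4.241 2.162
v -2.302 4.144 3.164
v -1.161 3.861 2.097
v -2.326 3.764 3.099
v -1.087 3.485 2.147
v -2.253 3.388 3.149
v -0.926 3.171 2.304
v -2.092 3.074 3.305
v -0.703 2.966 2.543
v -1.869 2.869 3.545
v -0.452 2.901 2.829
v -1.618 2.804 3.831
v -0.211 2.987 3.118
v -1.376 2.889 4.12
v 0.854 -3.817 -4.729
v 1.797 -4.923 -3.792
v 0.685 -3.058 -3.663
v 1.628 -4.164 -2.725
v 1.732 -3.276 -4.975
v 2.675 -4.382 -4.037
v 1.563 -2.517 -3.908
v 2.506 -3.623 -2.971
f 2 4 1
f 5 2 1
f 1 4 3
f 3 5 1
f 2 8 4
f 6 2 5
f 6 8 2
f 4 8 3
f 7 5 3
f 3 8 7
f 7 6 5
f 8 6 7
f 9 46 25
f 46 20 49
f 25 49 14
f 46 49 25
f 9 25 21
f 25 14 26
f 21 26 10
f 25 26 21
f 9 21 30
f 21 10 31
f 30 31 16
f 21 31 30
f 9 30 42
f 30 16 45
f 42 45 19
f 30 45 42
f 9 42 46
f 42 19 50
f 46 50 20
f 42 50 46
f 10 26 37
f 26 14 40
f 37 40 18
f 26 40 37
f 14 49 27
f 49 20 48
f 27 48 13
f 49 48 27
f 20 50 47
f 50 19 43
f 47 43 11
f 50 43 47
f 19 45 44
f 45 16 32
f 44 32 15
f 45 32 44
f 16 31 36
f 31 10 33
f 36 33 17
f 31 33 36
f 12 38 24
f 38 18 39
f 24 39 13
f 38 39 24
f 12 24 22
f 24 13 23
f 22 23 11
f 24 23 22
f 12 22 29
f 22 11 28
f 29 28 15
f 22 28 29
f 12 29 34
f 29 15 35
f 34 35 17
f 29 35 34
f 12 34 38
f 34 17 41
f 38 41 18
f 34 41 38
f 13 39 27
f 39 18 40
f 27 40 14
f 39 40 27
f 11 23 47
f 23 13 48
f 47 48 20
f 23 48 47
f 15 28 44
f 28 11 43
f 44 43 19
f 28 43 44
f 17 35 36
f 35 15 32
f 36 32 16
f 35 32 36
f 18 41 37
f 41 17 33
f 37 33 10
f 41 33 37
f 52 51 55
f 52 55 53
f 53 55 56
f 53 56 54
f 55 51 57
f 55 57 56
f 56 57 58
f 56 58 54
f 57 51 59
f 57 59 58
f 58 59 60
f 58 60 54
f 59 51 61
f 59 61 60
f 60 61 62
f 60 62 54
f 61 51 63
f 61 63 62
f 62 63 64
f 62 64 54
f 63 51 65
f 63 65 64
f 64 65 66
f 64 66 54
f 65 51 67
f 65 67 66
f 66 67 68
f 66 68 54
f 67 51 69
f 67 69 68
f 68 69 70
f 68 70 54
f 69 51 71
f 69 71 70
f 70 71 72
f 70 72 54
f 71 51 73
f 71 73 72
f 72 73 74
f 72 74 54
f 73 51 75
f 73 75 74
f 74 75 76
f 74 76 54
f 75 51 77
f 75 77 76
f 76 77 78
f 76 78 54
f 77 51 79
f 77 79 78
f 78 79 80
f 78 80 54
f 79 51 81
f 79 81 80
f 80 81 82
f 80 82 54
f 81 51 83
f 81 83 82
f 82 83 84
f 82 84 54
f 83 51 52
f 83 52 84
f 84 52 53
f 84 53 54
f 86 88 85
f 89 86 85
f 85 88 87
f 87 89 85
f 86 92 88
f 90 86 89
f 90 92 86
f 88 92 87
f 91 89 87
f 87 92 91
f 91 90 89
f 92 90 91



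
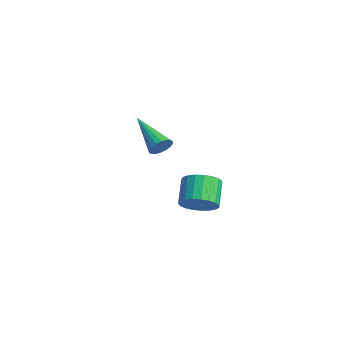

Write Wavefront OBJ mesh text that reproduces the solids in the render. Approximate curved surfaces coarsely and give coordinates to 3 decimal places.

v 3.335 -1.994 -0.605
v 3.825 -2.136 -0.028
v 3.035 -1.648 0.762
v 2.545 -1.506 0.185
v 3.914 -1.843 -0.121
v 3.124 -1.354 0.67
v 3.903 -1.576 -0.297
v 3.113 -1.087 0.494
v 3.794 -1.381 -0.526
v 3.004 -0.892 0.265
v 3.605 -1.292 -0.769
v 2.815 -0.803 0.021
v 3.37 -1.325 -0.984
v 2.58 -0.836 -0.193
v 3.129 -1.473 -1.133
v 2.339 -0.985 -0.343
v 2.923 -1.712 -1.191
v 2.133 -1.223 -0.401
v 2.789 -1.999 -1.148
v 1.999 -1.511 -0.357
v 2.749 -2.286 -1.011
v 1.959 -1.797 -0.22
v 2.81 -2.522 -0.804
v 2.02 -2.033 -0.013
v 2.962 -2.667 -0.562
v 2.172 -2.178 0.229
v 3.179 -2.695 -0.328
v 2.389 -2.207 0.463
v 3.423 -2.603 -0.142
v 2.633 -2.114 0.649
v 3.651 -2.405 -0.036
v 2.861 -1.916 0.755
v -0.824 -1.707 0.422
v -0.556 -1.805 0.88
v -2.496 -2.013 1.338
v -0.593 -1.568 0.89
v -0.677 -1.359 0.807
v -0.79 -1.218 0.648
v -0.91 -1.174 0.445
v -1.012 -1.236 0.236
v -1.078 -1.391 0.065
v -1.093 -1.609 -0.036
v -1.056 -1.846 -0.046
v -0.972 -2.056 0.037
v -0.859 -2.196 0.196
v -0.739 -2.24 0.399
v -0.636 -2.178 0.608
v -0.571 -2.023 0.779
f 2 1 5
f 2 5 3
f 3 5 6
f 3 6 4
f 5 1 7
f 5 7 6
f 6 7 8
f 6 8 4
f 7 1 9
f 7 9 8
f 8 9 10
f 8 10 4
f 9 1 11
f 9 11 10
f 10 11 12
f 10 12 4
f 11 1 13
f 11 13 12
f 12 13 14
f 12 14 4
f 13 1 15
f 13 15 14
f 14 15 16
f 14 16 4
f 15 1 17
f 15 17 16
f 16 17 18
f 16 18 4
f 17 1 19
f 17 19 18
f 18 19 20
f 18 20 4
f 19 1 21
f 19 21 20
f 20 21 22
f 20 22 4
f 21 1 23
f 21 23 22
f 22 23 24
f 22 24 4
f 23 1 25
f 23 25 24
f 24 25 26
f 24 26 4
f 25 1 27
f 25 27 26
f 26 27 28
f 26 28 4
f 27 1 29
f 27 29 28
f 28 29 30
f 28 30 4
f 29 1 31
f 29 31 30
f 30 31 32
f 30 32 4
f 31 1 2
f 31 2 32
f 32 2 3
f 32 3 4
f 34 33 36
f 34 36 35
f 36 33 37
f 36 37 35
f 37 33 38
f 37 38 35
f 38 33 39
f 38 39 35
f 39 33 40
f 39 40 35
f 40 33 41
f 40 41 35
f 41 33 42
f 41 42 35
f 42 33 43
f 42 43 35
f 43 33 44
f 43 44 35
f 44 33 45
f 44 45 35
f 45 33 46
f 45 46 35
f 46 33 47
f 46 47 35
f 47 33 48
f 47 48 35
f 48 33 34
f 48 34 35



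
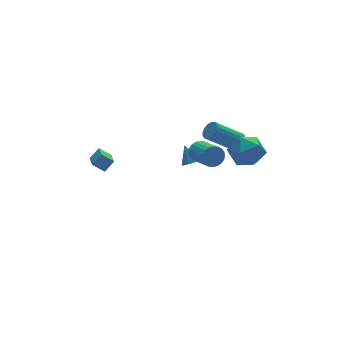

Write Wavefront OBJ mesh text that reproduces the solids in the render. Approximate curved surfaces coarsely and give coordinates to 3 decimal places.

v -3.648 -0.049 1.082
v -4.172 0.351 1.57
v -3.151 1.2 0.593
v -3.674 1.6 1.082
v -3.086 -0.04 1.678
v -3.609 0.36 2.167
v -2.588 1.209 1.19
v -3.112 1.609 1.678
v 3.339 2.751 -2.715
v 3.761 3.105 -2.977
v 3.301 3.529 -1.725
v 3.422 3.228 -3.087
v 3.051 3.168 -3.054
v 2.79 2.949 -2.892
v 2.739 2.655 -2.663
v 2.917 2.397 -2.453
v 3.256 2.274 -2.344
v 3.627 2.334 -2.376
v 3.888 2.552 -2.538
v 3.939 2.847 -2.768
v 1.12 -1.801 2.077
v 1.501 -1.619 2.61
v 1.462 -3.077 3.136
v 1.08 -3.259 2.603
v 1.257 -1.578 2.704
v 1.217 -3.036 3.231
v 0.992 -1.571 2.704
v 0.952 -3.029 3.23
v 0.746 -1.599 2.608
v 0.706 -3.057 3.134
v 0.557 -1.658 2.431
v 0.518 -3.116 2.957
v 0.454 -1.739 2.2
v 0.414 -3.196 2.726
v 0.452 -1.829 1.951
v 0.413 -3.286 2.477
v 0.552 -1.915 1.72
v 0.512 -3.372 2.247
v 0.738 -1.983 1.544
v 0.699 -3.441 2.07
v 0.983 -2.024 1.449
v 0.943 -3.482 1.976
v 1.248 -2.031 1.45
v 1.208 -3.489 1.976
v 1.494 -2.003 1.546
v 1.454 -3.461 2.072
v 1.682 -1.944 1.723
v 1.643 -3.402 2.249
v 1.786 -1.864 1.954
v 1.746 -3.321 2.48
v 1.787 -1.774 2.203
v 1.748 -3.231 2.729
v 1.688 -1.688 2.433
v 1.648 -3.145 2.96
v 4.405 -0.333 0.67
v 4.779 -0.433 1.154
v 3.248 -0.047 2.415
v 2.875 0.053 1.93
v 4.808 -0.142 1.101
v 3.278 0.244 2.361
v 4.745 0.104 0.949
v 3.214 0.49 2.209
v 4.604 0.251 0.732
v 3.073 0.637 1.993
v 4.418 0.264 0.502
v 2.887 0.65 1.762
v 4.228 0.14 0.31
v 2.698 0.526 1.57
v 4.08 -0.092 0.2
v 2.549 0.294 1.461
v 4.005 -0.38 0.198
v 2.475 0.006 1.459
v 4.023 -0.656 0.304
v 2.492 -0.27 1.565
v 4.128 -0.859 0.494
v 2.597 -0.473 1.754
v 4.297 -0.941 0.724
v 2.766 -0.555 1.984
v 4.49 -0.884 0.942
v 2.96 -0.498 2.202
v 4.664 -0.7 1.097
v 3.134 -0.314 2.357
v 1.824 -3.365 2.956
v 2.433 -3.21 2.035
v 3.067 -4.51 3.585
v 3.676 -4.355 2.664
v 3.563 -3.529 3.404
v 2.795 -2.821 3.015
v 2.705 -4.899 2.605
v 1.937 -4.191 2.216
v 2.977 -4.158 1.818
v 3.508 -3.311 2.312
v 1.992 -4.409 3.308
v 2.523 -3.562 3.802
f 2 4 1
f 5 2 1
f 1 4 3
f 3 5 1
f 2 8 4
f 6 2 5
f 6 8 2
f 4 8 3
f 7 5 3
f 3 8 7
f 7 6 5
f 8 6 7
f 10 9 12
f 10 12 11
f 12 9 13
f 12 13 11
f 13 9 14
f 13 14 11
f 14 9 15
f 14 15 11
f 15 9 16
f 15 16 11
f 16 9 17
f 16 17 11
f 17 9 18
f 17 18 11
f 18 9 19
f 18 19 11
f 19 9 20
f 19 20 11
f 20 9 10
f 20 10 11
f 22 21 25
f 22 25 23
f 23 25 26
f 23 26 24
f 25 21 27
f 25 27 26
f 26 27 28
f 26 28 24
f 27 21 29
f 27 29 28
f 28 29 30
f 28 30 24
f 29 21 31
f 29 31 30
f 30 31 32
f 30 32 24
f 31 21 33
f 31 33 32
f 32 33 34
f 32 34 24
f 33 21 35
f 33 35 34
f 34 35 36
f 34 36 24
f 35 21 37
f 35 37 36
f 36 37 38
f 36 38 24
f 37 21 39
f 37 39 38
f 38 39 40
f 38 40 24
f 39 21 41
f 39 41 40
f 40 41 42
f 40 42 24
f 41 21 43
f 41 43 42
f 42 43 44
f 42 44 24
f 43 21 45
f 43 45 44
f 44 45 46
f 44 46 24
f 45 21 47
f 45 47 46
f 46 47 48
f 46 48 24
f 47 21 49
f 47 49 48
f 48 49 50
f 48 50 24
f 49 21 51
f 49 51 50
f 50 51 52
f 50 52 24
f 51 21 53
f 51 53 52
f 52 53 54
f 52 54 24
f 53 21 22
f 53 22 54
f 54 22 23
f 54 23 24
f 56 55 59
f 56 59 57
f 57 59 60
f 57 60 58
f 59 55 61
f 59 61 60
f 60 61 62
f 60 62 58
f 61 55 63
f 61 63 62
f 62 63 64
f 62 64 58
f 63 55 65
f 63 65 64
f 64 65 66
f 64 66 58
f 65 55 67
f 65 67 66
f 66 67 68
f 66 68 58
f 67 55 69
f 67 69 68
f 68 69 70
f 68 70 58
f 69 55 71
f 69 71 70
f 70 71 72
f 70 72 58
f 71 55 73
f 71 73 72
f 72 73 74
f 72 74 58
f 73 55 75
f 73 75 74
f 74 75 76
f 74 76 58
f 75 55 77
f 75 77 76
f 76 77 78
f 76 78 58
f 77 55 79
f 77 79 78
f 78 79 80
f 78 80 58
f 79 55 81
f 79 81 80
f 80 81 82
f 80 82 58
f 81 55 56
f 81 56 82
f 82 56 57
f 82 57 58
f 83 94 88
f 83 88 84
f 83 84 90
f 83 90 93
f 83 93 94
f 84 88 92
f 88 94 87
f 94 93 85
f 93 90 89
f 90 84 91
f 86 92 87
f 86 87 85
f 86 85 89
f 86 89 91
f 86 91 92
f 87 92 88
f 85 87 94
f 89 85 93
f 91 89 90
f 92 91 84



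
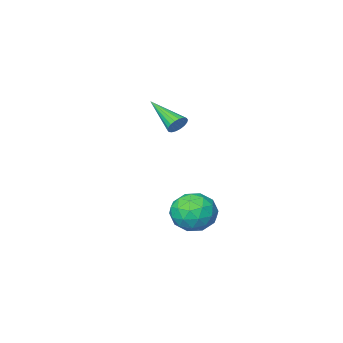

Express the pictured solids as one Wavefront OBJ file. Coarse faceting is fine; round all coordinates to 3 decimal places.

v 2.645 4.158 -0.258
v 3.467 4.726 -0.237
v 3.473 2.934 0.397
v 4.295 3.502 0.418
v 3.527 3.712 1.021
v 3.015 4.469 0.616
v 3.925 3.191 -0.456
v 3.413 3.948 -0.861
v 4.258 4.128 -0.36
v 4.012 4.45 0.554
v 2.928 3.21 -0.394
v 2.682 3.532 0.52
v 2.983 4.55 -0.305
v 3.957 3.11 0.465
v 3.505 3.234 0.819
v 3.989 3.568 0.832
v 2.718 4.399 0.197
v 3.201 4.732 0.209
v 3.236 4.136 0.948
v 3.739 2.928 -0.049
v 4.222 3.261 -0.037
v 2.951 4.092 -0.672
v 3.435 4.426 -0.659
v 3.704 3.524 -0.788
v 3.931 4.531 -0.365
v 4.418 3.812 0.02
v 4.2 3.63 -0.494
v 3.899 4.074 -0.731
v 3.787 4.721 0.172
v 4.274 4.001 0.557
v 3.822 4.125 0.911
v 3.522 4.57 0.674
v 4.252 4.369 0.1
v 2.666 3.659 -0.397
v 3.153 2.939 -0.012
v 3.418 3.09 -0.514
v 3.118 3.535 -0.751
v 2.522 3.848 0.14
v 3.009 3.129 0.525
v 3.041 3.586 0.891
v 2.74 4.03 0.654
v 2.688 3.291 0.06
v 1.815 -0.257 2.887
v 2.162 -0.365 2.529
v 2.165 -1.863 3.713
v 2.284 -0.258 2.687
v 2.314 -0.15 2.884
v 2.244 -0.063 3.082
v 2.09 -0.014 3.241
v 1.881 -0.014 3.33
v 1.659 -0.062 3.331
v 1.468 -0.148 3.244
v 1.346 -0.256 3.086
v 1.317 -0.364 2.889
v 1.386 -0.451 2.691
v 1.541 -0.499 2.532
v 1.749 -0.5 2.443
v 1.971 -0.452 2.442
f 1 38 17
f 38 12 41
f 17 41 6
f 38 41 17
f 1 17 13
f 17 6 18
f 13 18 2
f 17 18 13
f 1 13 22
f 13 2 23
f 22 23 8
f 13 23 22
f 1 22 34
f 22 8 37
f 34 37 11
f 22 37 34
f 1 34 38
f 34 11 42
f 38 42 12
f 34 42 38
f 2 18 29
f 18 6 32
f 29 32 10
f 18 32 29
f 6 41 19
f 41 12 40
f 19 40 5
f 41 40 19
f 12 42 39
f 42 11 35
f 39 35 3
f 42 35 39
f 11 37 36
f 37 8 24
f 36 24 7
f 37 24 36
f 8 23 28
f 23 2 25
f 28 25 9
f 23 25 28
f 4 30 16
f 30 10 31
f 16 31 5
f 30 31 16
f 4 16 14
f 16 5 15
f 14 15 3
f 16 15 14
f 4 14 21
f 14 3 20
f 21 20 7
f 14 20 21
f 4 21 26
f 21 7 27
f 26 27 9
f 21 27 26
f 4 26 30
f 26 9 33
f 30 33 10
f 26 33 30
f 5 31 19
f 31 10 32
f 19 32 6
f 31 32 19
f 3 15 39
f 15 5 40
f 39 40 12
f 15 40 39
f 7 20 36
f 20 3 35
f 36 35 11
f 20 35 36
f 9 27 28
f 27 7 24
f 28 24 8
f 27 24 28
f 10 33 29
f 33 9 25
f 29 25 2
f 33 25 29
f 44 43 46
f 44 46 45
f 46 43 47
f 46 47 45
f 47 43 48
f 47 48 45
f 48 43 49
f 48 49 45
f 49 43 50
f 49 50 45
f 50 43 51
f 50 51 45
f 51 43 52
f 51 52 45
f 52 43 53
f 52 53 45
f 53 43 54
f 53 54 45
f 54 43 55
f 54 55 45
f 55 43 56
f 55 56 45
f 56 43 57
f 56 57 45
f 57 43 58
f 57 58 45
f 58 43 44
f 58 44 45



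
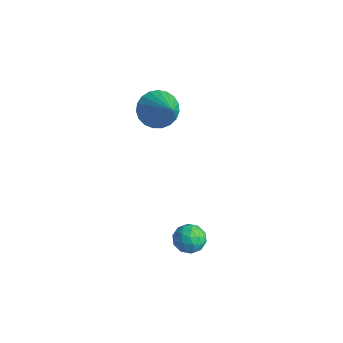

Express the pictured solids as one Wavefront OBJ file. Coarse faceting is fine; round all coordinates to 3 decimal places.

v -4.179 1.826 0.37
v -3.515 2.01 -0.369
v -2.521 1.394 1.75
v -3.561 2.39 -0.196
v -3.713 2.672 0.075
v -3.945 2.808 0.397
v -4.218 2.775 0.714
v -4.484 2.577 0.972
v -4.698 2.25 1.126
v -4.821 1.849 1.149
v -4.834 1.444 1.037
v -4.733 1.106 0.81
v -4.537 0.892 0.507
v -4.278 0.839 0.18
v -4.002 0.957 -0.114
v -3.757 1.226 -0.324
v -3.585 1.598 -0.415
v 0.999 -0.812 -2.411
v 1.537 -0.723 -1.871
v 1.843 -1.317 -3.169
v 2.381 -1.228 -2.629
v 1.817 -1.739 -2.529
v 1.296 -1.427 -2.06
v 2.084 -0.613 -2.98
v 1.563 -0.301 -2.511
v 2.208 -0.601 -2.223
v 2.043 -1.296 -1.944
v 1.337 -0.744 -3.096
v 1.172 -1.439 -2.817
v 1.194 -0.723 -2.074
v 2.186 -1.317 -2.966
v 1.854 -1.617 -2.907
v 2.171 -1.565 -2.589
v 1.052 -1.137 -2.185
v 1.368 -1.085 -1.868
v 1.533 -1.682 -2.255
v 2.012 -0.955 -3.172
v 2.328 -0.903 -2.855
v 1.209 -0.475 -2.451
v 1.526 -0.423 -2.133
v 1.847 -0.358 -2.785
v 1.905 -0.599 -1.964
v 2.401 -0.896 -2.41
v 2.227 -0.534 -2.616
v 1.92 -0.351 -2.34
v 1.808 -1.008 -1.8
v 2.304 -1.305 -2.246
v 1.972 -1.605 -2.186
v 1.666 -1.421 -1.911
v 2.202 -0.936 -2.007
v 1.076 -0.735 -2.794
v 1.572 -1.032 -3.24
v 1.714 -0.619 -3.129
v 1.408 -0.435 -2.854
v 0.979 -1.144 -2.63
v 1.475 -1.441 -3.076
v 1.46 -1.689 -2.7
v 1.153 -1.506 -2.424
v 1.178 -1.104 -3.033
f 2 1 4
f 2 4 3
f 4 1 5
f 4 5 3
f 5 1 6
f 5 6 3
f 6 1 7
f 6 7 3
f 7 1 8
f 7 8 3
f 8 1 9
f 8 9 3
f 9 1 10
f 9 10 3
f 10 1 11
f 10 11 3
f 11 1 12
f 11 12 3
f 12 1 13
f 12 13 3
f 13 1 14
f 13 14 3
f 14 1 15
f 14 15 3
f 15 1 16
f 15 16 3
f 16 1 17
f 16 17 3
f 17 1 2
f 17 2 3
f 18 55 34
f 55 29 58
f 34 58 23
f 55 58 34
f 18 34 30
f 34 23 35
f 30 35 19
f 34 35 30
f 18 30 39
f 30 19 40
f 39 40 25
f 30 40 39
f 18 39 51
f 39 25 54
f 51 54 28
f 39 54 51
f 18 51 55
f 51 28 59
f 55 59 29
f 51 59 55
f 19 35 46
f 35 23 49
f 46 49 27
f 35 49 46
f 23 58 36
f 58 29 57
f 36 57 22
f 58 57 36
f 29 59 56
f 59 28 52
f 56 52 20
f 59 52 56
f 28 54 53
f 54 25 41
f 53 41 24
f 54 41 53
f 25 40 45
f 40 19 42
f 45 42 26
f 40 42 45
f 21 47 33
f 47 27 48
f 33 48 22
f 47 48 33
f 21 33 31
f 33 22 32
f 31 32 20
f 33 32 31
f 21 31 38
f 31 20 37
f 38 37 24
f 31 37 38
f 21 38 43
f 38 24 44
f 43 44 26
f 38 44 43
f 21 43 47
f 43 26 50
f 47 50 27
f 43 50 47
f 22 48 36
f 48 27 49
f 36 49 23
f 48 49 36
f 20 32 56
f 32 22 57
f 56 57 29
f 32 57 56
f 24 37 53
f 37 20 52
f 53 52 28
f 37 52 53
f 26 44 45
f 44 24 41
f 45 41 25
f 44 41 45
f 27 50 46
f 50 26 42
f 46 42 19
f 50 42 46



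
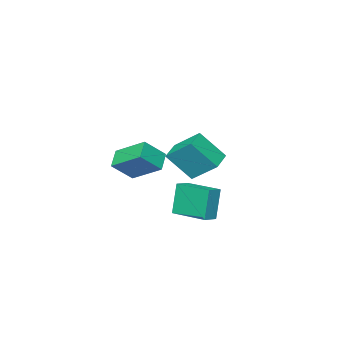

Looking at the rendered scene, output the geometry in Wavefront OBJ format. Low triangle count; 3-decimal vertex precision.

v 0.075 -4.671 -1.183
v 1.124 -5.018 -0.183
v -0.309 -3.016 -0.206
v 0.74 -3.363 0.794
v 0.86 -4.117 -1.814
v 1.909 -4.464 -0.814
v 0.476 -2.462 -0.837
v 1.525 -2.809 0.163
v -0.945 -1.285 -0.761
v -0.119 -2.211 0.665
v -1.316 0.043 0.315
v -0.49 -0.882 1.742
v 0.13 -0.758 -1.042
v 0.956 -1.683 0.385
v -0.241 0.571 0.035
v 0.585 -0.355 1.461
v 2.153 0.83 -2.09
v 1.73 0.677 -0.41
v 1.93 2.724 -1.974
v 1.507 2.571 -0.293
v 2.933 0.909 -1.887
v 2.51 0.756 -0.206
v 2.71 2.803 -1.77
v 2.287 2.65 -0.09
f 2 4 1
f 5 2 1
f 1 4 3
f 3 5 1
f 2 8 4
f 6 2 5
f 6 8 2
f 4 8 3
f 7 5 3
f 3 8 7
f 7 6 5
f 8 6 7
f 10 12 9
f 13 10 9
f 9 12 11
f 11 13 9
f 10 16 12
f 14 10 13
f 14 16 10
f 12 16 11
f 15 13 11
f 11 16 15
f 15 14 13
f 16 14 15
f 18 20 17
f 21 18 17
f 17 20 19
f 19 21 17
f 18 24 20
f 22 18 21
f 22 24 18
f 20 24 19
f 23 21 19
f 19 24 23
f 23 22 21
f 24 22 23



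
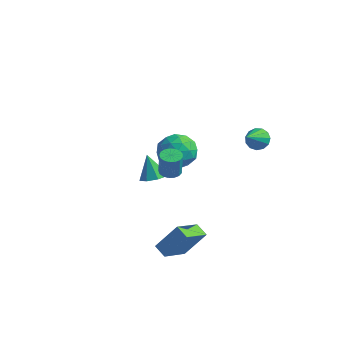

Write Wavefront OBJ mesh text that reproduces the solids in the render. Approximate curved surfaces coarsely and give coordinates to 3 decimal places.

v 0.416 -4.406 -2.879
v 1.324 -3.722 -1.356
v 0.461 -2.729 -3.659
v 1.368 -2.045 -2.136
v 1.172 -4.595 -3.244
v 2.079 -3.911 -1.721
v 1.216 -2.918 -4.024
v 2.124 -2.234 -2.501
v 1.441 3.314 1.724
v 2.17 3.306 1.599
v 1.579 2.006 2.616
v 2.112 3.535 1.943
v 1.841 3.693 2.217
v 1.443 3.731 2.335
v 1.044 3.637 2.259
v 0.771 3.44 2.013
v 0.711 3.204 1.675
v 0.882 3.002 1.353
v 1.23 2.9 1.148
v 1.646 2.929 1.126
v 1.996 3.08 1.294
v -4.422 4.308 -1.393
v -3.4 4.025 -2.057
v -4.44 2.435 -0.623
v -3.418 2.152 -1.287
v -3.342 2.961 -0.335
v -3.331 4.118 -0.811
v -4.509 2.342 -1.869
v -4.498 3.499 -2.345
v -3.454 2.81 -2.351
v -2.732 3.192 -1.403
v -5.108 3.268 -1.277
v -4.386 3.65 -0.329
v -3.909 4.331 -1.792
v -3.931 2.129 -0.888
v -3.886 2.605 -0.328
v -3.285 2.438 -0.718
v -3.869 4.385 -1.06
v -3.268 4.219 -1.45
v -3.234 3.594 -0.438
v -4.572 2.241 -1.23
v -3.971 2.075 -1.62
v -4.555 4.022 -1.962
v -3.954 3.855 -2.352
v -4.606 2.866 -2.242
v -3.34 3.45 -2.355
v -3.351 2.35 -1.903
v -3.992 2.461 -2.245
v -3.985 3.141 -2.525
v -2.916 3.675 -1.798
v -2.927 2.574 -1.346
v -2.882 3.05 -0.786
v -2.875 3.73 -1.066
v -2.948 2.961 -1.971
v -4.913 3.886 -1.334
v -4.924 2.785 -0.882
v -4.965 2.73 -1.614
v -4.958 3.41 -1.894
v -4.489 4.11 -0.777
v -4.5 3.01 -0.325
v -3.855 3.319 -0.155
v -3.848 3.999 -0.435
v -4.892 3.499 -0.709
v -2.325 -0.948 -0.561
v -1.707 -1.379 -0.237
v -2.935 -0.752 0.861
v -1.582 -0.764 -0.268
v -1.892 -0.258 -0.471
v -2.456 -0.156 -0.727
v -2.943 -0.518 -0.886
v -3.068 -1.133 -0.854
v -2.758 -1.639 -0.651
v -2.194 -1.741 -0.395
v 0.92 -3.764 2.801
v 1.414 -4.082 2.676
v 1.634 -4.293 4.073
v 1.14 -3.976 4.199
v 1.51 -3.812 2.701
v 1.73 -4.023 4.098
v 1.471 -3.532 2.75
v 1.691 -3.743 4.147
v 1.305 -3.305 2.81
v 1.525 -3.516 4.207
v 1.052 -3.183 2.868
v 1.272 -3.394 4.266
v 0.768 -3.195 2.911
v 0.988 -3.406 4.309
v 0.519 -3.337 2.929
v 0.739 -3.548 4.326
v 0.362 -3.577 2.918
v 0.582 -3.788 4.315
v 0.333 -3.86 2.88
v 0.553 -4.071 4.277
v 0.438 -4.121 2.824
v 0.658 -4.332 4.221
v 0.654 -4.301 2.762
v 0.874 -4.512 4.16
v 0.93 -4.357 2.71
v 1.15 -4.568 4.107
v 1.204 -4.278 2.679
v 1.425 -4.489 4.076
f 2 4 1
f 5 2 1
f 1 4 3
f 3 5 1
f 2 8 4
f 6 2 5
f 6 8 2
f 4 8 3
f 7 5 3
f 3 8 7
f 7 6 5
f 8 6 7
f 10 9 12
f 10 12 11
f 12 9 13
f 12 13 11
f 13 9 14
f 13 14 11
f 14 9 15
f 14 15 11
f 15 9 16
f 15 16 11
f 16 9 17
f 16 17 11
f 17 9 18
f 17 18 11
f 18 9 19
f 18 19 11
f 19 9 20
f 19 20 11
f 20 9 21
f 20 21 11
f 21 9 10
f 21 10 11
f 22 59 38
f 59 33 62
f 38 62 27
f 59 62 38
f 22 38 34
f 38 27 39
f 34 39 23
f 38 39 34
f 22 34 43
f 34 23 44
f 43 44 29
f 34 44 43
f 22 43 55
f 43 29 58
f 55 58 32
f 43 58 55
f 22 55 59
f 55 32 63
f 59 63 33
f 55 63 59
f 23 39 50
f 39 27 53
f 50 53 31
f 39 53 50
f 27 62 40
f 62 33 61
f 40 61 26
f 62 61 40
f 33 63 60
f 63 32 56
f 60 56 24
f 63 56 60
f 32 58 57
f 58 29 45
f 57 45 28
f 58 45 57
f 29 44 49
f 44 23 46
f 49 46 30
f 44 46 49
f 25 51 37
f 51 31 52
f 37 52 26
f 51 52 37
f 25 37 35
f 37 26 36
f 35 36 24
f 37 36 35
f 25 35 42
f 35 24 41
f 42 41 28
f 35 41 42
f 25 42 47
f 42 28 48
f 47 48 30
f 42 48 47
f 25 47 51
f 47 30 54
f 51 54 31
f 47 54 51
f 26 52 40
f 52 31 53
f 40 53 27
f 52 53 40
f 24 36 60
f 36 26 61
f 60 61 33
f 36 61 60
f 28 41 57
f 41 24 56
f 57 56 32
f 41 56 57
f 30 48 49
f 48 28 45
f 49 45 29
f 48 45 49
f 31 54 50
f 54 30 46
f 50 46 23
f 54 46 50
f 65 64 67
f 65 67 66
f 67 64 68
f 67 68 66
f 68 64 69
f 68 69 66
f 69 64 70
f 69 70 66
f 70 64 71
f 70 71 66
f 71 64 72
f 71 72 66
f 72 64 73
f 72 73 66
f 73 64 65
f 73 65 66
f 75 74 78
f 75 78 76
f 76 78 79
f 76 79 77
f 78 74 80
f 78 80 79
f 79 80 81
f 79 81 77
f 80 74 82
f 80 82 81
f 81 82 83
f 81 83 77
f 82 74 84
f 82 84 83
f 83 84 85
f 83 85 77
f 84 74 86
f 84 86 85
f 85 86 87
f 85 87 77
f 86 74 88
f 86 88 87
f 87 88 89
f 87 89 77
f 88 74 90
f 88 90 89
f 89 90 91
f 89 91 77
f 90 74 92
f 90 92 91
f 91 92 93
f 91 93 77
f 92 74 94
f 92 94 93
f 93 94 95
f 93 95 77
f 94 74 96
f 94 96 95
f 95 96 97
f 95 97 77
f 96 74 98
f 96 98 97
f 97 98 99
f 97 99 77
f 98 74 100
f 98 100 99
f 99 100 101
f 99 101 77
f 100 74 75
f 100 75 101
f 101 75 76
f 101 76 77



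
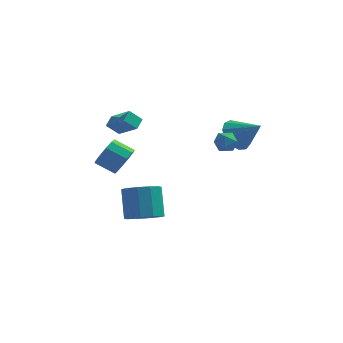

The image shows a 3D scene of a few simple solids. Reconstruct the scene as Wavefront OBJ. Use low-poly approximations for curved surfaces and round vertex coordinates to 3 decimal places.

v -2.697 1.166 0.216
v -2.227 1.558 0.955
v -3.373 1.747 1.583
v -3.843 1.354 0.844
v -2.365 1.992 0.574
v -3.51 2.181 1.202
v -2.629 2.11 0.056
v -3.775 2.299 0.685
v -2.92 1.867 -0.4
v -4.065 2.056 0.228
v -3.125 1.357 -0.622
v -4.271 1.545 0.006
v -3.167 0.773 -0.523
v -4.313 0.962 0.105
v -3.03 0.339 -0.142
v -4.175 0.528 0.486
v -2.765 0.221 0.375
v -3.911 0.41 1.004
v -2.475 0.464 0.832
v -3.62 0.653 1.46
v -2.269 0.975 1.054
v -3.415 1.163 1.682
v 3.28 1.472 2.587
v 3.837 1.153 1.731
v 4.62 0.948 3.653
v 3.987 1.73 1.826
v 3.912 2.224 2.163
v 3.637 2.48 2.634
v 3.249 2.415 3.091
v 2.87 2.052 3.388
v 2.622 1.504 3.43
v 2.583 0.946 3.205
v 2.765 0.555 2.784
v 3.111 0.455 2.3
v 3.51 0.678 1.908
v 2.556 -1.641 3.568
v 3.088 -1.232 3.815
v 3.192 -2.588 3.765
v 3.724 -2.179 4.012
v 3.116 -2.239 4.385
v 2.724 -1.654 4.263
v 3.556 -2.166 3.317
v 3.164 -1.581 3.195
v 3.706 -1.557 3.66
v 3.434 -1.602 4.32
v 2.846 -2.218 3.26
v 2.574 -2.263 3.92
v -1.411 -0.218 -3.223
v -0.38 0.134 -3.237
v -0.717 1.19 -1.572
v -1.749 0.838 -1.557
v -0.754 0.571 -3.589
v -1.091 1.626 -1.924
v -1.378 0.706 -3.801
v -1.716 1.761 -2.136
v -2.016 0.488 -3.792
v -2.353 1.543 -2.127
v -2.422 0.001 -3.566
v -2.76 1.056 -1.901
v -2.443 -0.57 -3.208
v -2.78 0.486 -1.543
v -2.069 -1.006 -2.856
v -2.406 0.049 -1.191
v -1.444 -1.141 -2.644
v -1.782 -0.086 -0.979
v -0.807 -0.923 -2.653
v -1.144 0.132 -0.988
v -0.4 -0.436 -2.879
v -0.738 0.619 -1.214
v -4.098 3.134 1.891
v -2.948 2.367 2.773
v -3.927 3.836 2.278
v -2.777 3.069 3.16
v -3.423 3.351 1.2
v -2.273 2.584 2.082
v -3.252 4.053 1.587
v -2.102 3.286 2.469
f 2 1 5
f 2 5 3
f 3 5 6
f 3 6 4
f 5 1 7
f 5 7 6
f 6 7 8
f 6 8 4
f 7 1 9
f 7 9 8
f 8 9 10
f 8 10 4
f 9 1 11
f 9 11 10
f 10 11 12
f 10 12 4
f 11 1 13
f 11 13 12
f 12 13 14
f 12 14 4
f 13 1 15
f 13 15 14
f 14 15 16
f 14 16 4
f 15 1 17
f 15 17 16
f 16 17 18
f 16 18 4
f 17 1 19
f 17 19 18
f 18 19 20
f 18 20 4
f 19 1 21
f 19 21 20
f 20 21 22
f 20 22 4
f 21 1 2
f 21 2 22
f 22 2 3
f 22 3 4
f 24 23 26
f 24 26 25
f 26 23 27
f 26 27 25
f 27 23 28
f 27 28 25
f 28 23 29
f 28 29 25
f 29 23 30
f 29 30 25
f 30 23 31
f 30 31 25
f 31 23 32
f 31 32 25
f 32 23 33
f 32 33 25
f 33 23 34
f 33 34 25
f 34 23 35
f 34 35 25
f 35 23 24
f 35 24 25
f 36 47 41
f 36 41 37
f 36 37 43
f 36 43 46
f 36 46 47
f 37 41 45
f 41 47 40
f 47 46 38
f 46 43 42
f 43 37 44
f 39 45 40
f 39 40 38
f 39 38 42
f 39 42 44
f 39 44 45
f 40 45 41
f 38 40 47
f 42 38 46
f 44 42 43
f 45 44 37
f 49 48 52
f 49 52 50
f 50 52 53
f 50 53 51
f 52 48 54
f 52 54 53
f 53 54 55
f 53 55 51
f 54 48 56
f 54 56 55
f 55 56 57
f 55 57 51
f 56 48 58
f 56 58 57
f 57 58 59
f 57 59 51
f 58 48 60
f 58 60 59
f 59 60 61
f 59 61 51
f 60 48 62
f 60 62 61
f 61 62 63
f 61 63 51
f 62 48 64
f 62 64 63
f 63 64 65
f 63 65 51
f 64 48 66
f 64 66 65
f 65 66 67
f 65 67 51
f 66 48 68
f 66 68 67
f 67 68 69
f 67 69 51
f 68 48 49
f 68 49 69
f 69 49 50
f 69 50 51
f 71 73 70
f 74 71 70
f 70 73 72
f 72 74 70
f 71 77 73
f 75 71 74
f 75 77 71
f 73 77 72
f 76 74 72
f 72 77 76
f 76 75 74
f 77 75 76



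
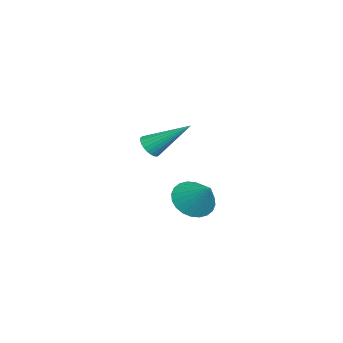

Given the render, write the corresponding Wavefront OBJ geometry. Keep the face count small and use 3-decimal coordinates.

v 1.178 0.564 -1.97
v 1.673 -0.142 -1.855
v 1.922 1.236 -1.05
v 1.84 0.016 -2.105
v 1.906 0.258 -2.335
v 1.861 0.546 -2.509
v 1.712 0.837 -2.6
v 1.482 1.086 -2.596
v 1.205 1.256 -2.497
v 0.925 1.321 -2.317
v 0.683 1.27 -2.084
v 0.516 1.113 -1.834
v 0.45 0.871 -1.605
v 0.495 0.583 -1.431
v 0.644 0.292 -1.339
v 0.874 0.043 -1.343
v 1.151 -0.127 -1.443
v 1.431 -0.192 -1.623
v -3.634 -1.557 -1.448
v -3.234 -1.337 -1.789
v -3.446 0.017 -0.212
v -3.418 -1.247 -1.875
v -3.635 -1.205 -1.896
v -3.852 -1.216 -1.849
v -4.036 -1.278 -1.741
v -4.159 -1.384 -1.588
v -4.202 -1.515 -1.414
v -4.158 -1.653 -1.245
v -4.035 -1.777 -1.107
v -3.85 -1.866 -1.021
v -3.633 -1.909 -1
v -3.416 -1.898 -1.047
v -3.232 -1.835 -1.155
v -3.11 -1.73 -1.308
v -3.067 -1.598 -1.482
v -3.11 -1.46 -1.651
f 2 1 4
f 2 4 3
f 4 1 5
f 4 5 3
f 5 1 6
f 5 6 3
f 6 1 7
f 6 7 3
f 7 1 8
f 7 8 3
f 8 1 9
f 8 9 3
f 9 1 10
f 9 10 3
f 10 1 11
f 10 11 3
f 11 1 12
f 11 12 3
f 12 1 13
f 12 13 3
f 13 1 14
f 13 14 3
f 14 1 15
f 14 15 3
f 15 1 16
f 15 16 3
f 16 1 17
f 16 17 3
f 17 1 18
f 17 18 3
f 18 1 2
f 18 2 3
f 20 19 22
f 20 22 21
f 22 19 23
f 22 23 21
f 23 19 24
f 23 24 21
f 24 19 25
f 24 25 21
f 25 19 26
f 25 26 21
f 26 19 27
f 26 27 21
f 27 19 28
f 27 28 21
f 28 19 29
f 28 29 21
f 29 19 30
f 29 30 21
f 30 19 31
f 30 31 21
f 31 19 32
f 31 32 21
f 32 19 33
f 32 33 21
f 33 19 34
f 33 34 21
f 34 19 35
f 34 35 21
f 35 19 36
f 35 36 21
f 36 19 20
f 36 20 21

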